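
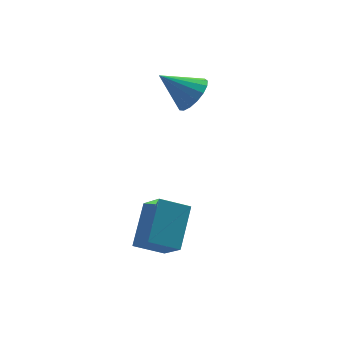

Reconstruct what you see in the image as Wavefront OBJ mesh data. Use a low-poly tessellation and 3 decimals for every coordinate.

v -1.992 -1.914 -2.839
v -1.9 -3.1 -1.667
v -0.884 -0.65 -1.648
v -0.792 -1.836 -0.476
v -0.848 -2.384 -3.404
v -0.756 -3.57 -2.232
v 0.26 -1.12 -2.213
v 0.352 -2.306 -1.041
v 2.768 2.2 1.695
v 3.47 2.532 2.223
v 1.592 2.92 2.805
v 3.393 2.862 1.927
v 3.172 3.04 1.578
v 2.859 3.026 1.256
v 2.525 2.822 1.034
v 2.246 2.476 0.963
v 2.087 2.067 1.061
v 2.084 1.688 1.303
v 2.238 1.426 1.635
v 2.513 1.342 1.981
v 2.846 1.454 2.262
v 3.162 1.737 2.412
v 3.387 2.126 2.398
f 2 4 1
f 5 2 1
f 1 4 3
f 3 5 1
f 2 8 4
f 6 2 5
f 6 8 2
f 4 8 3
f 7 5 3
f 3 8 7
f 7 6 5
f 8 6 7
f 10 9 12
f 10 12 11
f 12 9 13
f 12 13 11
f 13 9 14
f 13 14 11
f 14 9 15
f 14 15 11
f 15 9 16
f 15 16 11
f 16 9 17
f 16 17 11
f 17 9 18
f 17 18 11
f 18 9 19
f 18 19 11
f 19 9 20
f 19 20 11
f 20 9 21
f 20 21 11
f 21 9 22
f 21 22 11
f 22 9 23
f 22 23 11
f 23 9 10
f 23 10 11



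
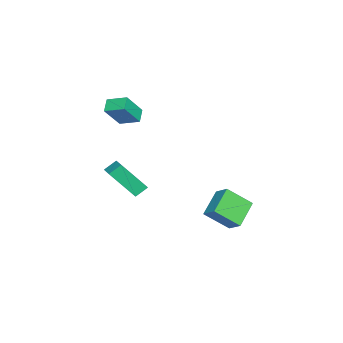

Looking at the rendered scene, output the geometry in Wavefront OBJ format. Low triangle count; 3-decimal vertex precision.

v -3.993 -3.584 1.255
v -3.036 -4.212 2.591
v -3.746 -2.435 1.617
v -2.788 -3.063 2.953
v -3.252 -3.577 0.727
v -2.294 -4.205 2.063
v -3.004 -2.428 1.089
v -2.047 -3.056 2.425
v -2.196 -4.235 -2.314
v -2.598 -3.646 -1.782
v -2.404 -2.848 -4.009
v -2.806 -2.259 -3.477
v -1.114 -3.741 -2.043
v -1.516 -3.152 -1.511
v -1.322 -2.354 -3.738
v -1.724 -1.765 -3.206
v 2.055 3.79 -2.052
v 2.392 2.528 -0.963
v 2.621 4.418 -1.499
v 2.959 3.156 -0.411
v 3.421 3.364 -2.969
v 3.759 2.102 -1.881
v 3.988 3.992 -2.417
v 4.325 2.73 -1.328
f 2 4 1
f 5 2 1
f 1 4 3
f 3 5 1
f 2 8 4
f 6 2 5
f 6 8 2
f 4 8 3
f 7 5 3
f 3 8 7
f 7 6 5
f 8 6 7
f 10 12 9
f 13 10 9
f 9 12 11
f 11 13 9
f 10 16 12
f 14 10 13
f 14 16 10
f 12 16 11
f 15 13 11
f 11 16 15
f 15 14 13
f 16 14 15
f 18 20 17
f 21 18 17
f 17 20 19
f 19 21 17
f 18 24 20
f 22 18 21
f 22 24 18
f 20 24 19
f 23 21 19
f 19 24 23
f 23 22 21
f 24 22 23



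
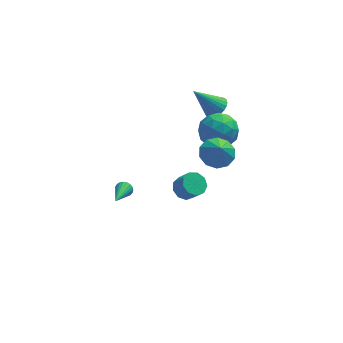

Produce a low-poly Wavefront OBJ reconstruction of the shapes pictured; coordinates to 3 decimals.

v 2.771 2.561 2.373
v 3.277 3.043 2.742
v 1.489 2.719 3.927
v 3.107 3.244 2.581
v 2.887 3.342 2.389
v 2.649 3.321 2.195
v 2.429 3.184 2.028
v 2.261 2.952 1.913
v 2.171 2.66 1.869
v 2.172 2.354 1.901
v 2.265 2.079 2.005
v 2.434 1.877 2.165
v 2.655 1.78 2.357
v 2.893 1.801 2.551
v 3.112 1.938 2.719
v 3.28 2.17 2.833
v 3.37 2.461 2.878
v 3.369 2.768 2.846
v 0.907 1.867 -4.36
v 1.621 1.896 -4.72
v 2.127 1.361 -3.76
v 1.413 1.333 -3.4
v 1.542 2.35 -4.426
v 2.047 1.816 -3.465
v 1.165 2.578 -4.1
v 1.671 2.044 -3.14
v 0.668 2.474 -3.897
v 1.174 1.939 -2.936
v 0.283 2.086 -3.91
v 0.789 1.551 -2.949
v 0.19 1.595 -4.134
v 0.696 1.061 -3.173
v 0.432 1.232 -4.464
v 0.938 0.697 -3.503
v 0.897 1.166 -4.745
v 1.403 0.631 -3.785
v 1.366 1.428 -4.846
v 1.872 0.894 -3.886
v 1.877 1.039 1.772
v 2.977 1.416 2.101
v 2.123 -0.596 2.819
v 3.223 -0.219 3.148
v 2.24 0.348 3.566
v 2.088 1.358 2.918
v 3.012 -0.538 2.002
v 2.86 0.472 1.354
v 3.679 0.441 2.243
v 3.202 0.989 3.21
v 1.898 -0.169 1.71
v 1.421 0.379 2.677
v 2.405 1.371 1.844
v 2.695 -0.551 3.076
v 2.117 -0.217 3.321
v 2.764 0.004 3.515
v 1.883 1.337 2.325
v 2.53 1.558 2.519
v 2.096 0.931 3.379
v 2.57 -0.738 2.401
v 3.217 -0.517 2.595
v 2.336 0.816 1.405
v 2.983 1.037 1.599
v 3.004 -0.111 1.541
v 3.465 1.019 2.122
v 3.609 0.059 2.737
v 3.485 -0.129 2.063
v 3.396 0.465 1.683
v 3.184 1.341 2.69
v 3.329 0.381 3.305
v 2.751 0.714 3.551
v 2.662 1.308 3.17
v 3.597 0.769 2.773
v 1.771 0.439 1.615
v 1.916 -0.521 2.23
v 2.438 -0.488 1.75
v 2.349 0.106 1.369
v 1.491 0.761 2.183
v 1.635 -0.199 2.798
v 1.704 0.355 3.237
v 1.615 0.949 2.857
v 1.503 0.051 2.147
v 2.022 -2.373 3.38
v 2.914 -2.738 3.113
v 2.098 -2.947 4.42
v 3.007 -2.201 3.404
v 2.724 -1.729 3.685
v 2.173 -1.503 3.85
v 1.564 -1.609 3.835
v 1.13 -2.007 3.647
v 1.037 -2.545 3.357
v 1.321 -3.017 3.076
v 1.872 -3.243 2.911
v 2.48 -3.137 2.925
v -2.724 0.365 -2.245
v -2.373 0.392 -1.862
v -3.376 -1.225 -1.535
v -2.54 0.499 -1.777
v -2.74 0.583 -1.773
v -2.936 0.629 -1.85
v -3.096 0.629 -1.996
v -3.191 0.584 -2.184
v -3.206 0.501 -2.384
v -3.137 0.395 -2.559
v -2.997 0.283 -2.68
v -2.809 0.186 -2.725
v -2.607 0.12 -2.688
v -2.425 0.096 -2.574
v -2.294 0.118 -2.403
v -2.238 0.184 -2.205
v -2.266 0.281 -2.014
f 2 1 4
f 2 4 3
f 4 1 5
f 4 5 3
f 5 1 6
f 5 6 3
f 6 1 7
f 6 7 3
f 7 1 8
f 7 8 3
f 8 1 9
f 8 9 3
f 9 1 10
f 9 10 3
f 10 1 11
f 10 11 3
f 11 1 12
f 11 12 3
f 12 1 13
f 12 13 3
f 13 1 14
f 13 14 3
f 14 1 15
f 14 15 3
f 15 1 16
f 15 16 3
f 16 1 17
f 16 17 3
f 17 1 18
f 17 18 3
f 18 1 2
f 18 2 3
f 20 19 23
f 20 23 21
f 21 23 24
f 21 24 22
f 23 19 25
f 23 25 24
f 24 25 26
f 24 26 22
f 25 19 27
f 25 27 26
f 26 27 28
f 26 28 22
f 27 19 29
f 27 29 28
f 28 29 30
f 28 30 22
f 29 19 31
f 29 31 30
f 30 31 32
f 30 32 22
f 31 19 33
f 31 33 32
f 32 33 34
f 32 34 22
f 33 19 35
f 33 35 34
f 34 35 36
f 34 36 22
f 35 19 37
f 35 37 36
f 36 37 38
f 36 38 22
f 37 19 20
f 37 20 38
f 38 20 21
f 38 21 22
f 39 76 55
f 76 50 79
f 55 79 44
f 76 79 55
f 39 55 51
f 55 44 56
f 51 56 40
f 55 56 51
f 39 51 60
f 51 40 61
f 60 61 46
f 51 61 60
f 39 60 72
f 60 46 75
f 72 75 49
f 60 75 72
f 39 72 76
f 72 49 80
f 76 80 50
f 72 80 76
f 40 56 67
f 56 44 70
f 67 70 48
f 56 70 67
f 44 79 57
f 79 50 78
f 57 78 43
f 79 78 57
f 50 80 77
f 80 49 73
f 77 73 41
f 80 73 77
f 49 75 74
f 75 46 62
f 74 62 45
f 75 62 74
f 46 61 66
f 61 40 63
f 66 63 47
f 61 63 66
f 42 68 54
f 68 48 69
f 54 69 43
f 68 69 54
f 42 54 52
f 54 43 53
f 52 53 41
f 54 53 52
f 42 52 59
f 52 41 58
f 59 58 45
f 52 58 59
f 42 59 64
f 59 45 65
f 64 65 47
f 59 65 64
f 42 64 68
f 64 47 71
f 68 71 48
f 64 71 68
f 43 69 57
f 69 48 70
f 57 70 44
f 69 70 57
f 41 53 77
f 53 43 78
f 77 78 50
f 53 78 77
f 45 58 74
f 58 41 73
f 74 73 49
f 58 73 74
f 47 65 66
f 65 45 62
f 66 62 46
f 65 62 66
f 48 71 67
f 71 47 63
f 67 63 40
f 71 63 67
f 82 81 84
f 82 84 83
f 84 81 85
f 84 85 83
f 85 81 86
f 85 86 83
f 86 81 87
f 86 87 83
f 87 81 88
f 87 88 83
f 88 81 89
f 88 89 83
f 89 81 90
f 89 90 83
f 90 81 91
f 90 91 83
f 91 81 92
f 91 92 83
f 92 81 82
f 92 82 83
f 94 93 96
f 94 96 95
f 96 93 97
f 96 97 95
f 97 93 98
f 97 98 95
f 98 93 99
f 98 99 95
f 99 93 100
f 99 100 95
f 100 93 101
f 100 101 95
f 101 93 102
f 101 102 95
f 102 93 103
f 102 103 95
f 103 93 104
f 103 104 95
f 104 93 105
f 104 105 95
f 105 93 106
f 105 106 95
f 106 93 107
f 106 107 95
f 107 93 108
f 107 108 95
f 108 93 109
f 108 109 95
f 109 93 94
f 109 94 95



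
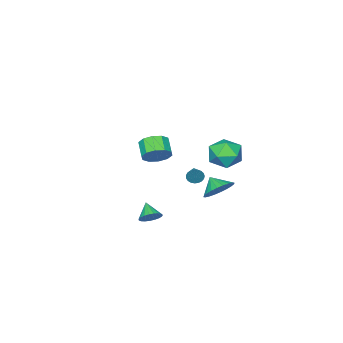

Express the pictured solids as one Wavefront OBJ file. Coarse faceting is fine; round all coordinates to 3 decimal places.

v 1.497 -1.486 -4.245
v 2.063 -1.428 -3.836
v 1.083 -2.294 -3.555
v 1.882 -1.233 -3.717
v 1.634 -1.083 -3.689
v 1.363 -1.002 -3.757
v 1.115 -1.004 -3.91
v 0.933 -1.091 -4.12
v 0.849 -1.245 -4.352
v 0.877 -1.441 -4.565
v 1.012 -1.645 -4.723
v 1.231 -1.822 -4.798
v 1.496 -1.94 -4.778
v 1.761 -1.98 -4.665
v 1.981 -1.934 -4.479
v 2.117 -1.811 -4.253
v 2.146 -1.632 -4.026
v -3.531 -2.91 -3.625
v -3.188 -2.623 -3.946
v -2.849 -2.37 -2.415
v -3.36 -2.475 -3.915
v -3.561 -2.403 -3.834
v -3.757 -2.418 -3.717
v -3.914 -2.518 -3.584
v -4.004 -2.686 -3.458
v -4.013 -2.893 -3.361
v -3.938 -3.103 -3.31
v -3.793 -3.279 -3.313
v -3.602 -3.392 -3.37
v -3.399 -3.421 -3.471
v -3.219 -3.362 -3.599
v -3.093 -3.225 -3.731
v -3.042 -3.034 -3.845
v -3.076 -2.821 -3.921
v -1.439 2.349 1.136
v -1.046 1.943 0.175
v -2.074 0.717 1.565
v -1.681 0.311 0.604
v -0.975 0.628 1.406
v -0.582 1.637 1.141
v -2.538 1.023 0.599
v -2.145 2.032 0.334
v -1.725 1.124 -0.157
v -0.759 0.879 0.342
v -2.361 1.781 1.398
v -1.395 1.536 1.897
v 4.18 1.794 3.24
v 4.864 1.708 3.719
v 4.365 0.96 4.299
v 3.68 1.046 3.82
v 4.564 2.074 3.933
v 4.065 1.326 4.512
v 4.117 2.333 3.882
v 3.617 1.585 4.461
v 3.694 2.386 3.586
v 3.194 1.638 4.165
v 3.456 2.213 3.158
v 2.957 1.465 3.737
v 3.495 1.88 2.761
v 2.996 1.132 3.341
v 3.795 1.514 2.548
v 3.296 0.766 3.127
v 4.243 1.255 2.599
v 3.743 0.507 3.178
v 4.666 1.202 2.895
v 4.166 0.454 3.474
v 4.903 1.375 3.323
v 4.404 0.627 3.902
v -2.595 -0.099 -3.16
v -1.584 -0.098 -3.025
v -2.685 -0.921 -2.48
v -1.701 0.152 -2.738
v -1.954 0.364 -2.516
v -2.305 0.505 -2.391
v -2.699 0.554 -2.384
v -3.078 0.504 -2.495
v -3.384 0.362 -2.707
v -3.569 0.15 -2.988
v -3.606 -0.1 -3.295
v -3.489 -0.35 -3.582
v -3.236 -0.562 -3.804
v -2.885 -0.704 -3.929
v -2.49 -0.753 -3.936
v -2.112 -0.703 -3.825
v -1.806 -0.561 -3.613
v -1.621 -0.349 -3.332
f 2 1 4
f 2 4 3
f 4 1 5
f 4 5 3
f 5 1 6
f 5 6 3
f 6 1 7
f 6 7 3
f 7 1 8
f 7 8 3
f 8 1 9
f 8 9 3
f 9 1 10
f 9 10 3
f 10 1 11
f 10 11 3
f 11 1 12
f 11 12 3
f 12 1 13
f 12 13 3
f 13 1 14
f 13 14 3
f 14 1 15
f 14 15 3
f 15 1 16
f 15 16 3
f 16 1 17
f 16 17 3
f 17 1 2
f 17 2 3
f 19 18 21
f 19 21 20
f 21 18 22
f 21 22 20
f 22 18 23
f 22 23 20
f 23 18 24
f 23 24 20
f 24 18 25
f 24 25 20
f 25 18 26
f 25 26 20
f 26 18 27
f 26 27 20
f 27 18 28
f 27 28 20
f 28 18 29
f 28 29 20
f 29 18 30
f 29 30 20
f 30 18 31
f 30 31 20
f 31 18 32
f 31 32 20
f 32 18 33
f 32 33 20
f 33 18 34
f 33 34 20
f 34 18 19
f 34 19 20
f 35 46 40
f 35 40 36
f 35 36 42
f 35 42 45
f 35 45 46
f 36 40 44
f 40 46 39
f 46 45 37
f 45 42 41
f 42 36 43
f 38 44 39
f 38 39 37
f 38 37 41
f 38 41 43
f 38 43 44
f 39 44 40
f 37 39 46
f 41 37 45
f 43 41 42
f 44 43 36
f 48 47 51
f 48 51 49
f 49 51 52
f 49 52 50
f 51 47 53
f 51 53 52
f 52 53 54
f 52 54 50
f 53 47 55
f 53 55 54
f 54 55 56
f 54 56 50
f 55 47 57
f 55 57 56
f 56 57 58
f 56 58 50
f 57 47 59
f 57 59 58
f 58 59 60
f 58 60 50
f 59 47 61
f 59 61 60
f 60 61 62
f 60 62 50
f 61 47 63
f 61 63 62
f 62 63 64
f 62 64 50
f 63 47 65
f 63 65 64
f 64 65 66
f 64 66 50
f 65 47 67
f 65 67 66
f 66 67 68
f 66 68 50
f 67 47 48
f 67 48 68
f 68 48 49
f 68 49 50
f 70 69 72
f 70 72 71
f 72 69 73
f 72 73 71
f 73 69 74
f 73 74 71
f 74 69 75
f 74 75 71
f 75 69 76
f 75 76 71
f 76 69 77
f 76 77 71
f 77 69 78
f 77 78 71
f 78 69 79
f 78 79 71
f 79 69 80
f 79 80 71
f 80 69 81
f 80 81 71
f 81 69 82
f 81 82 71
f 82 69 83
f 82 83 71
f 83 69 84
f 83 84 71
f 84 69 85
f 84 85 71
f 85 69 86
f 85 86 71
f 86 69 70
f 86 70 71



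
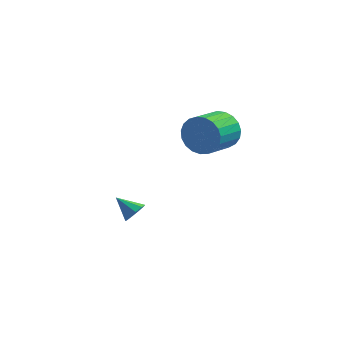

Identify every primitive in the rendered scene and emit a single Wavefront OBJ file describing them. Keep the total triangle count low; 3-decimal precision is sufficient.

v 3.635 -0.325 1.846
v 4.174 -0.259 2.78
v 3.624 -1.809 3.207
v 3.085 -1.875 2.274
v 3.774 -0.086 2.89
v 3.224 -1.637 3.318
v 3.351 0.045 2.82
v 2.8 -1.506 3.248
v 2.976 0.112 2.582
v 2.426 -1.439 3.009
v 2.715 0.104 2.216
v 2.165 -1.447 2.644
v 2.614 0.021 1.787
v 2.063 -1.529 2.214
v 2.689 -0.121 1.367
v 2.138 -1.671 1.795
v 2.928 -0.298 1.031
v 2.377 -1.849 1.458
v 3.289 -0.48 0.835
v 2.738 -2.031 1.263
v 3.709 -0.635 0.815
v 3.159 -2.186 1.242
v 4.118 -0.737 0.972
v 3.567 -2.287 1.4
v 4.442 -0.767 1.281
v 3.892 -2.318 1.709
v 4.627 -0.721 1.688
v 4.077 -2.271 2.115
v 4.641 -0.606 2.122
v 4.091 -2.156 2.549
v 4.481 -0.442 2.508
v 3.93 -1.993 2.935
v -0.187 -1.413 -3.909
v 0.195 -1.077 -3.489
v -1.213 -1.147 -3.191
v 0.04 -0.801 -3.812
v -0.221 -0.812 -4.18
v -0.466 -1.104 -4.422
v -0.581 -1.541 -4.424
v -0.512 -1.918 -4.185
v -0.291 -2.058 -3.817
v -0.021 -1.897 -3.493
v 0.17 -1.51 -3.363
f 2 1 5
f 2 5 3
f 3 5 6
f 3 6 4
f 5 1 7
f 5 7 6
f 6 7 8
f 6 8 4
f 7 1 9
f 7 9 8
f 8 9 10
f 8 10 4
f 9 1 11
f 9 11 10
f 10 11 12
f 10 12 4
f 11 1 13
f 11 13 12
f 12 13 14
f 12 14 4
f 13 1 15
f 13 15 14
f 14 15 16
f 14 16 4
f 15 1 17
f 15 17 16
f 16 17 18
f 16 18 4
f 17 1 19
f 17 19 18
f 18 19 20
f 18 20 4
f 19 1 21
f 19 21 20
f 20 21 22
f 20 22 4
f 21 1 23
f 21 23 22
f 22 23 24
f 22 24 4
f 23 1 25
f 23 25 24
f 24 25 26
f 24 26 4
f 25 1 27
f 25 27 26
f 26 27 28
f 26 28 4
f 27 1 29
f 27 29 28
f 28 29 30
f 28 30 4
f 29 1 31
f 29 31 30
f 30 31 32
f 30 32 4
f 31 1 2
f 31 2 32
f 32 2 3
f 32 3 4
f 34 33 36
f 34 36 35
f 36 33 37
f 36 37 35
f 37 33 38
f 37 38 35
f 38 33 39
f 38 39 35
f 39 33 40
f 39 40 35
f 40 33 41
f 40 41 35
f 41 33 42
f 41 42 35
f 42 33 43
f 42 43 35
f 43 33 34
f 43 34 35



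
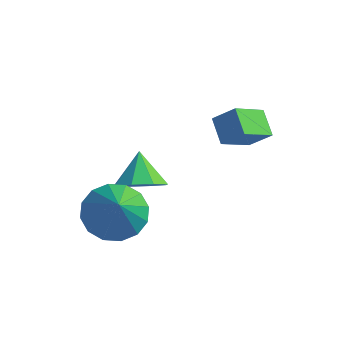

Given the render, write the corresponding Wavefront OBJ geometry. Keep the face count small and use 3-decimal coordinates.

v 0.842 1.519 -2.116
v 1.45 1.317 -1.605
v 0.338 2.161 -1.264
v 1.572 1.841 -1.927
v 1.267 2.177 -2.36
v 0.713 2.128 -2.65
v 0.234 1.722 -2.628
v 0.112 1.198 -2.306
v 0.418 0.862 -1.873
v 0.972 0.911 -1.582
v 0.948 0.138 -2.262
v 1.811 0.519 -2.528
v 1.692 -0.638 -0.958
v 1.61 0.859 -2.21
v 1.231 1.006 -1.906
v 0.777 0.921 -1.698
v 0.368 0.626 -1.64
v 0.115 0.2 -1.749
v 0.085 -0.242 -1.996
v 0.286 -0.583 -2.313
v 0.665 -0.73 -2.617
v 1.119 -0.645 -2.826
v 1.528 -0.35 -2.883
v 1.781 0.076 -2.774
v 3.314 1.894 0.683
v 2.704 2.355 1.176
v 3.585 2.911 0.066
v 2.976 3.373 0.56
v 3.944 2.087 1.28
v 3.335 2.549 1.774
v 4.216 3.105 0.664
v 3.606 3.566 1.157
f 2 1 4
f 2 4 3
f 4 1 5
f 4 5 3
f 5 1 6
f 5 6 3
f 6 1 7
f 6 7 3
f 7 1 8
f 7 8 3
f 8 1 9
f 8 9 3
f 9 1 10
f 9 10 3
f 10 1 2
f 10 2 3
f 12 11 14
f 12 14 13
f 14 11 15
f 14 15 13
f 15 11 16
f 15 16 13
f 16 11 17
f 16 17 13
f 17 11 18
f 17 18 13
f 18 11 19
f 18 19 13
f 19 11 20
f 19 20 13
f 20 11 21
f 20 21 13
f 21 11 22
f 21 22 13
f 22 11 23
f 22 23 13
f 23 11 24
f 23 24 13
f 24 11 12
f 24 12 13
f 26 28 25
f 29 26 25
f 25 28 27
f 27 29 25
f 26 32 28
f 30 26 29
f 30 32 26
f 28 32 27
f 31 29 27
f 27 32 31
f 31 30 29
f 32 30 31



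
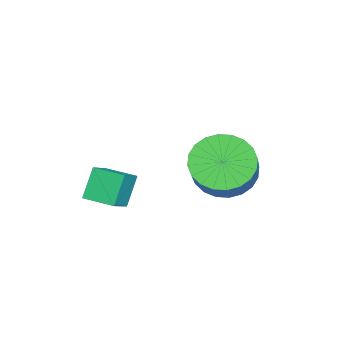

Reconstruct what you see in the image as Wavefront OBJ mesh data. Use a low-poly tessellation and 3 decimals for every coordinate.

v 0.358 0.515 -1.345
v 1.106 0.369 -0.83
v 0.556 1.423 -1.377
v 1.305 1.277 -0.862
v 0.915 0.363 -2.198
v 1.664 0.217 -1.683
v 1.114 1.271 -2.23
v 1.862 1.125 -1.715
v -0.496 3.582 -1.517
v 0.146 3.468 -2.166
v 1.298 3.625 -1.052
v 0.656 3.738 -0.403
v 0.103 3.825 -2.171
v 1.256 3.981 -1.058
v -0.031 4.144 -2.077
v 1.121 4.3 -0.964
v -0.236 4.378 -1.898
v 0.916 4.534 -0.784
v -0.481 4.49 -1.66
v 0.672 4.647 -0.547
v -0.728 4.465 -1.401
v 0.425 4.621 -0.288
v -0.939 4.305 -1.159
v 0.213 4.461 -0.046
v -1.084 4.035 -0.972
v 0.069 4.191 0.141
v -1.138 3.695 -0.868
v 0.014 3.852 0.246
v -1.096 3.339 -0.862
v 0.057 3.495 0.251
v -0.961 3.02 -0.956
v 0.191 3.176 0.157
v -0.756 2.786 -1.136
v 0.396 2.942 -0.022
v -0.512 2.673 -1.373
v 0.641 2.83 -0.26
v -0.265 2.699 -1.632
v 0.888 2.855 -0.519
v -0.053 2.859 -1.874
v 1.099 3.015 -0.761
v 0.091 3.129 -2.061
v 1.244 3.285 -0.948
f 2 4 1
f 5 2 1
f 1 4 3
f 3 5 1
f 2 8 4
f 6 2 5
f 6 8 2
f 4 8 3
f 7 5 3
f 3 8 7
f 7 6 5
f 8 6 7
f 10 9 13
f 10 13 11
f 11 13 14
f 11 14 12
f 13 9 15
f 13 15 14
f 14 15 16
f 14 16 12
f 15 9 17
f 15 17 16
f 16 17 18
f 16 18 12
f 17 9 19
f 17 19 18
f 18 19 20
f 18 20 12
f 19 9 21
f 19 21 20
f 20 21 22
f 20 22 12
f 21 9 23
f 21 23 22
f 22 23 24
f 22 24 12
f 23 9 25
f 23 25 24
f 24 25 26
f 24 26 12
f 25 9 27
f 25 27 26
f 26 27 28
f 26 28 12
f 27 9 29
f 27 29 28
f 28 29 30
f 28 30 12
f 29 9 31
f 29 31 30
f 30 31 32
f 30 32 12
f 31 9 33
f 31 33 32
f 32 33 34
f 32 34 12
f 33 9 35
f 33 35 34
f 34 35 36
f 34 36 12
f 35 9 37
f 35 37 36
f 36 37 38
f 36 38 12
f 37 9 39
f 37 39 38
f 38 39 40
f 38 40 12
f 39 9 41
f 39 41 40
f 40 41 42
f 40 42 12
f 41 9 10
f 41 10 42
f 42 10 11
f 42 11 12



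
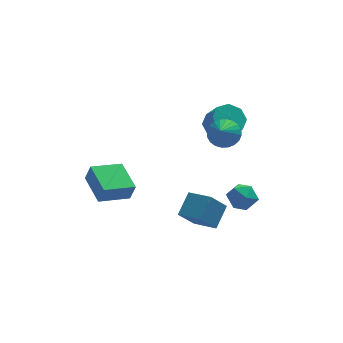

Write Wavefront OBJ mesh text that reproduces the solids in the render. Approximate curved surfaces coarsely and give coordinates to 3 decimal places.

v 2.154 -0.396 1.869
v 3.068 -0.555 2.154
v 1.726 -1.244 2.771
v 2.97 -0.266 2.378
v 2.747 0.002 2.525
v 2.435 0.21 2.572
v 2.079 0.326 2.512
v 1.735 0.332 2.354
v 1.455 0.227 2.122
v 1.282 0.027 1.852
v 1.241 -0.238 1.584
v 1.339 -0.526 1.36
v 1.561 -0.795 1.213
v 1.874 -1.003 1.166
v 2.229 -1.119 1.226
v 2.573 -1.125 1.384
v 2.853 -1.019 1.616
v 3.027 -0.819 1.886
v 2.414 -2.771 -0.632
v 3.203 -3.067 -1.107
v 1.677 -4.093 -1.033
v 2.466 -4.389 -1.508
v 2.475 -4.333 -0.542
v 2.931 -3.516 -0.294
v 1.949 -3.644 -1.846
v 2.405 -2.827 -1.598
v 2.916 -3.607 -1.857
v 3.241 -4.032 -1.051
v 1.639 -3.128 -1.089
v 1.964 -3.553 -0.283
v 2.743 3.241 -0.239
v 3.751 3.293 -0.53
v 4.144 2.392 0.668
v 3.137 2.339 0.959
v 3.547 3.881 -0.021
v 3.94 2.979 1.177
v 2.872 4.093 0.36
v 3.265 3.192 1.558
v 2.122 3.806 0.391
v 2.515 2.905 1.589
v 1.736 3.188 0.052
v 2.129 2.287 1.25
v 1.94 2.601 -0.457
v 2.333 1.699 0.741
v 2.615 2.388 -0.838
v 3.008 1.487 0.36
v 3.365 2.675 -0.869
v 3.758 1.774 0.329
v -4.715 0.87 -3.854
v -4.416 0.658 -2.743
v -5.112 2.913 -3.359
v -4.813 2.702 -2.247
v -2.827 1.338 -4.273
v -2.528 1.127 -3.161
v -3.224 3.382 -3.777
v -2.925 3.17 -2.666
v 1.091 -3.273 -3.769
v 0.1 -3.689 -2.478
v 0.107 -2.111 -4.15
v -0.885 -2.527 -2.859
v 1.905 -2.273 -2.821
v 0.913 -2.689 -1.53
v 0.92 -1.111 -3.202
v -0.071 -1.527 -1.911
f 2 1 4
f 2 4 3
f 4 1 5
f 4 5 3
f 5 1 6
f 5 6 3
f 6 1 7
f 6 7 3
f 7 1 8
f 7 8 3
f 8 1 9
f 8 9 3
f 9 1 10
f 9 10 3
f 10 1 11
f 10 11 3
f 11 1 12
f 11 12 3
f 12 1 13
f 12 13 3
f 13 1 14
f 13 14 3
f 14 1 15
f 14 15 3
f 15 1 16
f 15 16 3
f 16 1 17
f 16 17 3
f 17 1 18
f 17 18 3
f 18 1 2
f 18 2 3
f 19 30 24
f 19 24 20
f 19 20 26
f 19 26 29
f 19 29 30
f 20 24 28
f 24 30 23
f 30 29 21
f 29 26 25
f 26 20 27
f 22 28 23
f 22 23 21
f 22 21 25
f 22 25 27
f 22 27 28
f 23 28 24
f 21 23 30
f 25 21 29
f 27 25 26
f 28 27 20
f 32 31 35
f 32 35 33
f 33 35 36
f 33 36 34
f 35 31 37
f 35 37 36
f 36 37 38
f 36 38 34
f 37 31 39
f 37 39 38
f 38 39 40
f 38 40 34
f 39 31 41
f 39 41 40
f 40 41 42
f 40 42 34
f 41 31 43
f 41 43 42
f 42 43 44
f 42 44 34
f 43 31 45
f 43 45 44
f 44 45 46
f 44 46 34
f 45 31 47
f 45 47 46
f 46 47 48
f 46 48 34
f 47 31 32
f 47 32 48
f 48 32 33
f 48 33 34
f 50 52 49
f 53 50 49
f 49 52 51
f 51 53 49
f 50 56 52
f 54 50 53
f 54 56 50
f 52 56 51
f 55 53 51
f 51 56 55
f 55 54 53
f 56 54 55
f 58 60 57
f 61 58 57
f 57 60 59
f 59 61 57
f 58 64 60
f 62 58 61
f 62 64 58
f 60 64 59
f 63 61 59
f 59 64 63
f 63 62 61
f 64 62 63



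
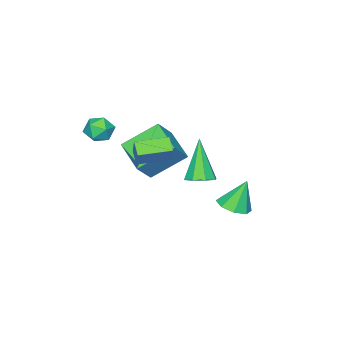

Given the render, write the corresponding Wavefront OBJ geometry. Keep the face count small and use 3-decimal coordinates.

v 0.948 -1.526 2.206
v 0.547 -2.064 2.659
v -0.252 -0.549 2.304
v -0.653 -1.088 2.757
v 1.433 -1.032 3.223
v 1.032 -1.571 3.676
v 0.233 -0.056 3.321
v -0.168 -0.594 3.774
v 1.262 -2.966 3.999
v 1.701 -3.353 3.502
v 0.359 -3.807 3.858
v 0.798 -4.194 3.361
v 0.988 -4.173 4.104
v 1.546 -3.653 4.192
v 0.514 -3.507 3.168
v 1.072 -2.987 3.256
v 1.239 -3.688 2.989
v 1.531 -4.099 3.567
v 0.529 -3.061 3.793
v 0.821 -3.472 4.371
v -2.967 -4.951 -0.402
v -4.295 -3.831 0.795
v -2.244 -3.391 -1.059
v -3.572 -2.271 0.139
v -1.988 -4.949 0.681
v -3.316 -3.829 1.879
v -1.265 -3.389 0.025
v -2.593 -2.269 1.222
v -3.706 0.291 -2.173
v -3.241 -0.376 -1.864
v -4.234 0.629 -0.647
v -2.896 0.193 -1.871
v -3.025 0.82 -2.055
v -3.554 1.137 -2.308
v -4.171 0.958 -2.482
v -4.516 0.389 -2.475
v -4.386 -0.238 -2.291
v -3.858 -0.555 -2.038
v 0.734 1.833 2.527
v 1.318 1.422 2.619
v -0.034 1.167 4.433
v 1.383 1.93 2.822
v 1.068 2.381 2.853
v 0.557 2.511 2.692
v 0.15 2.243 2.435
v 0.085 1.736 2.231
v 0.4 1.285 2.201
v 0.911 1.155 2.361
f 2 4 1
f 5 2 1
f 1 4 3
f 3 5 1
f 2 8 4
f 6 2 5
f 6 8 2
f 4 8 3
f 7 5 3
f 3 8 7
f 7 6 5
f 8 6 7
f 9 20 14
f 9 14 10
f 9 10 16
f 9 16 19
f 9 19 20
f 10 14 18
f 14 20 13
f 20 19 11
f 19 16 15
f 16 10 17
f 12 18 13
f 12 13 11
f 12 11 15
f 12 15 17
f 12 17 18
f 13 18 14
f 11 13 20
f 15 11 19
f 17 15 16
f 18 17 10
f 22 24 21
f 25 22 21
f 21 24 23
f 23 25 21
f 22 28 24
f 26 22 25
f 26 28 22
f 24 28 23
f 27 25 23
f 23 28 27
f 27 26 25
f 28 26 27
f 30 29 32
f 30 32 31
f 32 29 33
f 32 33 31
f 33 29 34
f 33 34 31
f 34 29 35
f 34 35 31
f 35 29 36
f 35 36 31
f 36 29 37
f 36 37 31
f 37 29 38
f 37 38 31
f 38 29 30
f 38 30 31
f 40 39 42
f 40 42 41
f 42 39 43
f 42 43 41
f 43 39 44
f 43 44 41
f 44 39 45
f 44 45 41
f 45 39 46
f 45 46 41
f 46 39 47
f 46 47 41
f 47 39 48
f 47 48 41
f 48 39 40
f 48 40 41



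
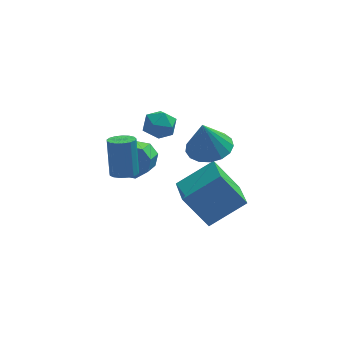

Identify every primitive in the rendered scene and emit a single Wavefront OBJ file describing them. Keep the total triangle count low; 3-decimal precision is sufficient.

v 1.187 4.549 0.55
v 1.802 4.702 1.135
v 1.598 3.218 0.465
v 2.213 3.371 1.05
v 1.384 3.379 1.285
v 1.129 4.201 1.337
v 2.271 3.719 0.263
v 2.016 4.541 0.315
v 2.472 4.189 0.957
v 1.924 3.979 1.589
v 1.476 3.941 0.011
v 0.928 3.731 0.643
v 2.438 0.924 -1.883
v 4.165 1.343 -0.764
v 2.326 2.788 -2.409
v 4.054 3.207 -1.29
v 3.586 0.533 -3.51
v 5.314 0.952 -2.391
v 3.475 2.397 -4.036
v 5.202 2.816 -2.917
v -0.151 -0.519 1.377
v 0.404 -0.236 1.286
v 0.347 0.422 2.993
v -0.209 0.139 3.083
v 0.203 -0.029 1.2
v 0.146 0.629 2.906
v -0.08 0.066 1.154
v -0.137 0.724 2.86
v -0.379 0.027 1.159
v -0.436 0.685 2.866
v -0.626 -0.137 1.214
v -0.683 0.52 2.92
v -0.764 -0.389 1.306
v -0.821 0.269 3.013
v -0.762 -0.67 1.414
v -0.819 -0.013 3.121
v -0.62 -0.917 1.514
v -0.677 -0.259 3.221
v -0.371 -1.072 1.583
v -0.428 -0.415 3.289
v -0.071 -1.101 1.604
v -0.128 -0.443 3.31
v 0.21 -0.996 1.573
v 0.153 -0.339 3.279
v 0.408 -0.782 1.497
v 0.351 -0.125 3.204
v 0.478 -0.508 1.393
v 0.421 0.15 3.1
v 0.696 2.462 -0.098
v 1.184 2.737 0.528
v 0.733 0.992 1.644
v 0.244 0.718 1.018
v 0.574 2.932 0.587
v 0.123 1.188 1.704
v 0.036 2.853 0.245
v -0.415 1.108 1.362
v -0.116 2.544 -0.298
v -0.567 0.8 0.818
v 0.207 2.188 -0.724
v -0.244 0.443 0.392
v 0.817 1.992 -0.784
v 0.366 0.248 0.333
v 1.355 2.072 -0.442
v 0.904 0.327 0.675
v 1.507 2.38 0.102
v 1.056 0.636 1.218
v 3.822 2.87 0.009
v 4.667 2.186 0.091
v 3.478 2.65 1.731
v 4.875 2.653 0.192
v 4.842 3.171 0.251
v 4.575 3.619 0.255
v 4.136 3.896 0.203
v 3.625 3.938 0.106
v 3.159 3.735 -0.013
v 2.846 3.334 -0.127
v 2.756 2.827 -0.21
v 2.91 2.33 -0.243
v 3.273 1.956 -0.218
v 3.763 1.792 -0.141
v 4.265 1.875 -0.029
f 1 12 6
f 1 6 2
f 1 2 8
f 1 8 11
f 1 11 12
f 2 6 10
f 6 12 5
f 12 11 3
f 11 8 7
f 8 2 9
f 4 10 5
f 4 5 3
f 4 3 7
f 4 7 9
f 4 9 10
f 5 10 6
f 3 5 12
f 7 3 11
f 9 7 8
f 10 9 2
f 14 16 13
f 17 14 13
f 13 16 15
f 15 17 13
f 14 20 16
f 18 14 17
f 18 20 14
f 16 20 15
f 19 17 15
f 15 20 19
f 19 18 17
f 20 18 19
f 22 21 25
f 22 25 23
f 23 25 26
f 23 26 24
f 25 21 27
f 25 27 26
f 26 27 28
f 26 28 24
f 27 21 29
f 27 29 28
f 28 29 30
f 28 30 24
f 29 21 31
f 29 31 30
f 30 31 32
f 30 32 24
f 31 21 33
f 31 33 32
f 32 33 34
f 32 34 24
f 33 21 35
f 33 35 34
f 34 35 36
f 34 36 24
f 35 21 37
f 35 37 36
f 36 37 38
f 36 38 24
f 37 21 39
f 37 39 38
f 38 39 40
f 38 40 24
f 39 21 41
f 39 41 40
f 40 41 42
f 40 42 24
f 41 21 43
f 41 43 42
f 42 43 44
f 42 44 24
f 43 21 45
f 43 45 44
f 44 45 46
f 44 46 24
f 45 21 47
f 45 47 46
f 46 47 48
f 46 48 24
f 47 21 22
f 47 22 48
f 48 22 23
f 48 23 24
f 50 49 53
f 50 53 51
f 51 53 54
f 51 54 52
f 53 49 55
f 53 55 54
f 54 55 56
f 54 56 52
f 55 49 57
f 55 57 56
f 56 57 58
f 56 58 52
f 57 49 59
f 57 59 58
f 58 59 60
f 58 60 52
f 59 49 61
f 59 61 60
f 60 61 62
f 60 62 52
f 61 49 63
f 61 63 62
f 62 63 64
f 62 64 52
f 63 49 65
f 63 65 64
f 64 65 66
f 64 66 52
f 65 49 50
f 65 50 66
f 66 50 51
f 66 51 52
f 68 67 70
f 68 70 69
f 70 67 71
f 70 71 69
f 71 67 72
f 71 72 69
f 72 67 73
f 72 73 69
f 73 67 74
f 73 74 69
f 74 67 75
f 74 75 69
f 75 67 76
f 75 76 69
f 76 67 77
f 76 77 69
f 77 67 78
f 77 78 69
f 78 67 79
f 78 79 69
f 79 67 80
f 79 80 69
f 80 67 81
f 80 81 69
f 81 67 68
f 81 68 69



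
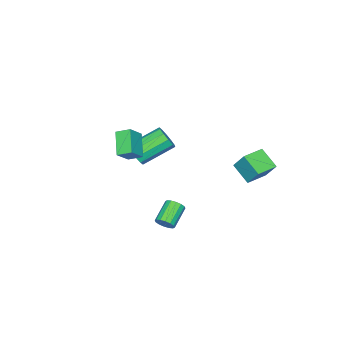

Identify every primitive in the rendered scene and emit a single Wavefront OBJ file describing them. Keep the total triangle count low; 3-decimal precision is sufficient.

v -2.965 4.068 -1.369
v -3.238 2.943 -0.582
v -2.829 4.828 -0.237
v -3.103 3.703 0.55
v -1.657 3.777 -1.33
v -1.931 2.652 -0.543
v -1.522 4.537 -0.198
v -1.795 3.412 0.589
v 0.265 -2.867 0.758
v -0.027 -2.088 1.127
v 1.242 -2.044 -0.206
v 0.95 -1.265 0.163
v 1.17 -2.935 1.617
v 0.878 -2.156 1.986
v 2.147 -2.112 0.653
v 1.855 -1.333 1.022
v -1.268 -3.504 -1.928
v -1.013 -3.823 -1.24
v -2.536 -2.714 -0.163
v -2.792 -2.396 -0.852
v -0.763 -3.403 -1.317
v -2.286 -2.295 -0.24
v -0.705 -3.023 -1.627
v -2.228 -1.914 -0.55
v -0.863 -2.826 -2.053
v -2.386 -1.717 -0.976
v -1.175 -2.889 -2.431
v -2.698 -1.78 -1.354
v -1.524 -3.186 -2.617
v -3.047 -2.077 -1.54
v -1.774 -3.605 -2.54
v -3.297 -2.497 -1.463
v -1.832 -3.986 -2.23
v -3.355 -2.877 -1.153
v -1.674 -4.183 -1.804
v -3.197 -3.074 -0.727
v -1.362 -4.12 -1.426
v -2.885 -3.011 -0.349
v 3.286 1.896 -2.448
v 3.581 1.829 -1.965
v 2.37 1.637 -1.25
v 2.074 1.704 -1.732
v 3.526 2.118 -1.981
v 2.315 1.927 -1.266
v 3.406 2.348 -2.122
v 2.195 2.156 -1.407
v 3.254 2.457 -2.351
v 2.043 2.265 -1.635
v 3.111 2.415 -2.605
v 1.899 2.223 -1.89
v 3.014 2.234 -2.817
v 1.803 2.043 -2.102
v 2.99 1.963 -2.93
v 1.779 1.771 -2.215
v 3.045 1.673 -2.914
v 1.834 1.482 -2.199
v 3.165 1.444 -2.773
v 1.954 1.252 -2.058
v 3.317 1.335 -2.545
v 2.106 1.143 -1.829
v 3.461 1.377 -2.29
v 2.249 1.185 -1.575
v 3.557 1.557 -2.078
v 2.346 1.366 -1.363
f 2 4 1
f 5 2 1
f 1 4 3
f 3 5 1
f 2 8 4
f 6 2 5
f 6 8 2
f 4 8 3
f 7 5 3
f 3 8 7
f 7 6 5
f 8 6 7
f 10 12 9
f 13 10 9
f 9 12 11
f 11 13 9
f 10 16 12
f 14 10 13
f 14 16 10
f 12 16 11
f 15 13 11
f 11 16 15
f 15 14 13
f 16 14 15
f 18 17 21
f 18 21 19
f 19 21 22
f 19 22 20
f 21 17 23
f 21 23 22
f 22 23 24
f 22 24 20
f 23 17 25
f 23 25 24
f 24 25 26
f 24 26 20
f 25 17 27
f 25 27 26
f 26 27 28
f 26 28 20
f 27 17 29
f 27 29 28
f 28 29 30
f 28 30 20
f 29 17 31
f 29 31 30
f 30 31 32
f 30 32 20
f 31 17 33
f 31 33 32
f 32 33 34
f 32 34 20
f 33 17 35
f 33 35 34
f 34 35 36
f 34 36 20
f 35 17 37
f 35 37 36
f 36 37 38
f 36 38 20
f 37 17 18
f 37 18 38
f 38 18 19
f 38 19 20
f 40 39 43
f 40 43 41
f 41 43 44
f 41 44 42
f 43 39 45
f 43 45 44
f 44 45 46
f 44 46 42
f 45 39 47
f 45 47 46
f 46 47 48
f 46 48 42
f 47 39 49
f 47 49 48
f 48 49 50
f 48 50 42
f 49 39 51
f 49 51 50
f 50 51 52
f 50 52 42
f 51 39 53
f 51 53 52
f 52 53 54
f 52 54 42
f 53 39 55
f 53 55 54
f 54 55 56
f 54 56 42
f 55 39 57
f 55 57 56
f 56 57 58
f 56 58 42
f 57 39 59
f 57 59 58
f 58 59 60
f 58 60 42
f 59 39 61
f 59 61 60
f 60 61 62
f 60 62 42
f 61 39 63
f 61 63 62
f 62 63 64
f 62 64 42
f 63 39 40
f 63 40 64
f 64 40 41
f 64 41 42



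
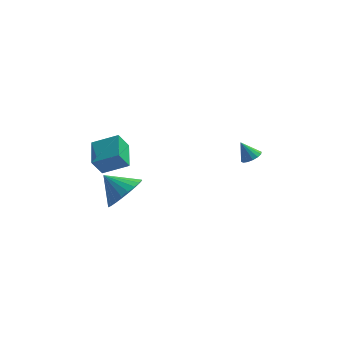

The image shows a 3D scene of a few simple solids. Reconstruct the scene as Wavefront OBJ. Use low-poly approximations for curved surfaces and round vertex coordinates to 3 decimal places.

v 3.82 3.328 0.257
v 4.27 3.225 0.556
v 3.3 3.512 1.103
v 4.28 3.504 0.502
v 4.167 3.736 0.381
v 3.961 3.859 0.228
v 3.717 3.839 0.082
v 3.501 3.682 -0.017
v 3.37 3.431 -0.042
v 3.36 3.152 0.013
v 3.473 2.92 0.133
v 3.679 2.797 0.286
v 3.923 2.817 0.432
v 4.139 2.973 0.531
v -1.831 1.161 -1.05
v -1.141 1.105 -0.209
v -2.869 1.599 -0.17
v -1.081 1.506 -0.338
v -1.136 1.854 -0.576
v -1.297 2.097 -0.886
v -1.539 2.197 -1.221
v -1.825 2.14 -1.53
v -2.113 1.933 -1.766
v -2.357 1.609 -1.893
v -2.522 1.217 -1.892
v -2.581 0.816 -1.763
v -2.526 0.468 -1.525
v -2.365 0.225 -1.215
v -2.123 0.125 -0.88
v -1.837 0.182 -0.571
v -1.549 0.389 -0.335
v -1.305 0.713 -0.208
v -2.797 0.667 0.699
v -3.236 0.379 1.608
v -2.966 2.042 1.052
v -3.406 1.754 1.961
v -1.554 0.666 1.299
v -1.994 0.378 2.208
v -1.724 2.041 1.652
v -2.163 1.753 2.561
f 2 1 4
f 2 4 3
f 4 1 5
f 4 5 3
f 5 1 6
f 5 6 3
f 6 1 7
f 6 7 3
f 7 1 8
f 7 8 3
f 8 1 9
f 8 9 3
f 9 1 10
f 9 10 3
f 10 1 11
f 10 11 3
f 11 1 12
f 11 12 3
f 12 1 13
f 12 13 3
f 13 1 14
f 13 14 3
f 14 1 2
f 14 2 3
f 16 15 18
f 16 18 17
f 18 15 19
f 18 19 17
f 19 15 20
f 19 20 17
f 20 15 21
f 20 21 17
f 21 15 22
f 21 22 17
f 22 15 23
f 22 23 17
f 23 15 24
f 23 24 17
f 24 15 25
f 24 25 17
f 25 15 26
f 25 26 17
f 26 15 27
f 26 27 17
f 27 15 28
f 27 28 17
f 28 15 29
f 28 29 17
f 29 15 30
f 29 30 17
f 30 15 31
f 30 31 17
f 31 15 32
f 31 32 17
f 32 15 16
f 32 16 17
f 34 36 33
f 37 34 33
f 33 36 35
f 35 37 33
f 34 40 36
f 38 34 37
f 38 40 34
f 36 40 35
f 39 37 35
f 35 40 39
f 39 38 37
f 40 38 39



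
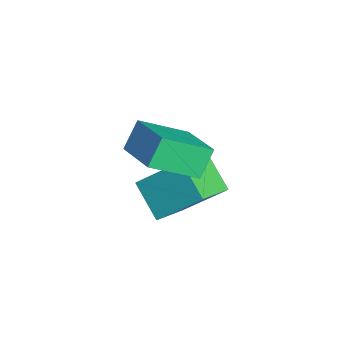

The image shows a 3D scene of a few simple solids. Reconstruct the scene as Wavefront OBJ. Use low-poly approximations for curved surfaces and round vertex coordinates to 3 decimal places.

v -0.898 -3.619 -2.315
v 0.075 -4.761 -1.474
v -0.396 -2.175 -0.933
v 0.577 -3.318 -0.093
v 0.363 -3.202 -3.207
v 1.336 -4.345 -2.367
v 0.865 -1.759 -1.826
v 1.838 -2.901 -0.985
v 0.297 -5.182 0.823
v -0.2 -4.586 1.739
v 0.25 -3.451 -0.329
v -0.248 -2.855 0.587
v 1.908 -4.745 1.413
v 1.41 -4.149 2.329
v 1.86 -3.014 0.261
v 1.363 -2.418 1.177
f 2 4 1
f 5 2 1
f 1 4 3
f 3 5 1
f 2 8 4
f 6 2 5
f 6 8 2
f 4 8 3
f 7 5 3
f 3 8 7
f 7 6 5
f 8 6 7
f 10 12 9
f 13 10 9
f 9 12 11
f 11 13 9
f 10 16 12
f 14 10 13
f 14 16 10
f 12 16 11
f 15 13 11
f 11 16 15
f 15 14 13
f 16 14 15



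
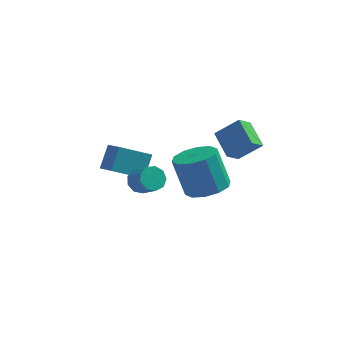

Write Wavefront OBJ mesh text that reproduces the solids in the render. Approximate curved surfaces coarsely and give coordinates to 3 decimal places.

v -0.801 0.309 0.074
v -0.311 0.276 -0.438
v 0.412 -0.343 0.294
v -0.079 -0.309 0.806
v -0.243 0.674 -0.169
v 0.48 0.056 0.563
v -0.436 0.902 0.214
v 0.286 0.283 0.946
v -0.8 0.852 0.532
v -0.078 0.234 1.264
v -1.165 0.548 0.635
v -0.442 -0.07 1.367
v -1.359 0.133 0.476
v -0.637 -0.486 1.208
v -1.293 -0.2 0.129
v -0.57 -0.819 0.861
v -0.996 -0.295 -0.244
v -0.274 -0.913 0.488
v -0.608 -0.107 -0.468
v 0.114 -0.725 0.264
v -2.391 1.436 -0.201
v -2.153 2.32 0.884
v -3.089 2.174 -0.649
v -2.851 3.058 0.437
v -0.949 2.222 -1.157
v -0.711 3.106 -0.071
v -1.647 2.96 -1.604
v -1.409 3.844 -0.519
v 2.584 -1.176 1.086
v 3.208 -1.992 1.452
v 2.539 -1.64 3.379
v 1.916 -0.824 3.014
v 3.572 -1.425 1.475
v 2.903 -1.073 3.402
v 3.559 -0.764 1.349
v 2.89 -0.411 3.276
v 3.173 -0.259 1.123
v 2.504 0.093 3.05
v 2.563 -0.105 0.883
v 1.894 0.247 2.81
v 1.961 -0.36 0.721
v 1.292 -0.008 2.648
v 1.597 -0.927 0.698
v 0.928 -0.575 2.625
v 1.61 -1.589 0.824
v 0.941 -1.236 2.751
v 1.996 -2.093 1.05
v 1.327 -1.741 2.977
v 2.606 -2.247 1.29
v 1.937 -1.895 3.217
v 2.364 2.488 2.242
v 3.497 2.61 3.233
v 2.829 3.171 1.626
v 3.962 3.293 2.617
v 3.118 1.327 1.523
v 4.251 1.449 2.514
v 3.583 2.01 0.907
v 4.716 2.132 1.898
f 2 1 5
f 2 5 3
f 3 5 6
f 3 6 4
f 5 1 7
f 5 7 6
f 6 7 8
f 6 8 4
f 7 1 9
f 7 9 8
f 8 9 10
f 8 10 4
f 9 1 11
f 9 11 10
f 10 11 12
f 10 12 4
f 11 1 13
f 11 13 12
f 12 13 14
f 12 14 4
f 13 1 15
f 13 15 14
f 14 15 16
f 14 16 4
f 15 1 17
f 15 17 16
f 16 17 18
f 16 18 4
f 17 1 19
f 17 19 18
f 18 19 20
f 18 20 4
f 19 1 2
f 19 2 20
f 20 2 3
f 20 3 4
f 22 24 21
f 25 22 21
f 21 24 23
f 23 25 21
f 22 28 24
f 26 22 25
f 26 28 22
f 24 28 23
f 27 25 23
f 23 28 27
f 27 26 25
f 28 26 27
f 30 29 33
f 30 33 31
f 31 33 34
f 31 34 32
f 33 29 35
f 33 35 34
f 34 35 36
f 34 36 32
f 35 29 37
f 35 37 36
f 36 37 38
f 36 38 32
f 37 29 39
f 37 39 38
f 38 39 40
f 38 40 32
f 39 29 41
f 39 41 40
f 40 41 42
f 40 42 32
f 41 29 43
f 41 43 42
f 42 43 44
f 42 44 32
f 43 29 45
f 43 45 44
f 44 45 46
f 44 46 32
f 45 29 47
f 45 47 46
f 46 47 48
f 46 48 32
f 47 29 49
f 47 49 48
f 48 49 50
f 48 50 32
f 49 29 30
f 49 30 50
f 50 30 31
f 50 31 32
f 52 54 51
f 55 52 51
f 51 54 53
f 53 55 51
f 52 58 54
f 56 52 55
f 56 58 52
f 54 58 53
f 57 55 53
f 53 58 57
f 57 56 55
f 58 56 57



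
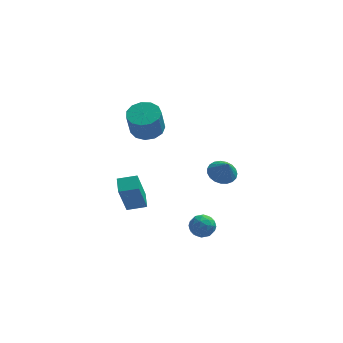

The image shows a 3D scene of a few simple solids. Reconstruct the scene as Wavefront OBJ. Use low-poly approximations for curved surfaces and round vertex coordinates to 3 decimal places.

v 0.559 -3.582 -2.521
v 0.896 -3.894 -3.012
v -0.356 -3.646 -3.108
v -0.019 -3.958 -3.599
v -0.125 -4.271 -3.013
v 0.44 -4.231 -2.65
v 0.1 -3.309 -3.47
v 0.665 -3.269 -3.107
v 0.612 -3.725 -3.599
v 0.473 -4.32 -3.316
v 0.067 -3.22 -2.804
v -0.072 -3.815 -2.521
v 0.808 -3.732 -2.715
v -0.268 -3.808 -3.405
v -0.33 -3.992 -3.06
v -0.132 -4.175 -3.349
v 0.54 -3.93 -2.502
v 0.738 -4.114 -2.791
v 0.138 -4.336 -2.791
v -0.198 -3.426 -3.329
v 0 -3.61 -3.618
v 0.672 -3.365 -2.771
v 0.87 -3.548 -3.06
v 0.402 -3.204 -3.329
v 0.839 -3.816 -3.349
v 0.301 -3.854 -3.694
v 0.371 -3.473 -3.618
v 0.704 -3.449 -3.405
v 0.758 -4.166 -3.183
v 0.22 -4.204 -3.528
v 0.157 -4.388 -3.183
v 0.49 -4.364 -2.97
v 0.591 -4.067 -3.527
v 0.32 -3.336 -2.592
v -0.218 -3.374 -2.937
v 0.05 -3.176 -3.15
v 0.383 -3.152 -2.937
v 0.239 -3.686 -2.426
v -0.299 -3.724 -2.771
v -0.164 -4.091 -2.715
v 0.169 -4.067 -2.502
v -0.051 -3.473 -2.593
v -3.247 -1.297 -3.8
v -3.604 -1.912 -2.049
v -3.334 -0.437 -3.516
v -3.691 -1.052 -1.765
v -2.289 -1.268 -3.595
v -2.646 -1.883 -1.844
v -2.376 -0.408 -3.311
v -2.733 -1.023 -1.56
v -2.229 -1.802 2.262
v -1.425 -1.824 2.354
v -1.586 -2.299 3.65
v -2.391 -2.278 3.558
v -1.559 -1.409 2.489
v -1.72 -1.884 3.786
v -1.905 -1.119 2.553
v -2.067 -1.594 3.849
v -2.355 -1.046 2.523
v -2.516 -1.521 3.82
v -2.765 -1.213 2.411
v -2.926 -1.688 3.707
v -3.004 -1.567 2.252
v -3.166 -2.042 3.548
v -2.998 -1.996 2.095
v -3.159 -2.471 3.392
v -2.748 -2.363 1.992
v -2.909 -2.838 3.288
v -2.333 -2.553 1.974
v -2.494 -3.028 3.27
v -1.885 -2.504 2.048
v -2.046 -2.979 3.344
v -1.547 -2.232 2.189
v -1.708 -2.707 3.486
v 1.145 -3.43 0.389
v 1.772 -3.614 0.113
v 1.395 -3.87 1.251
v 1.832 -3.349 0.23
v 1.773 -3.099 0.375
v 1.605 -2.906 0.523
v 1.358 -2.804 0.647
v 1.074 -2.809 0.727
v 0.802 -2.922 0.748
v 0.589 -3.123 0.707
v 0.473 -3.377 0.612
v 0.472 -3.64 0.477
v 0.588 -3.866 0.328
v 0.8 -4.017 0.189
v 1.072 -4.067 0.084
v 1.356 -4.006 0.033
v 1.604 -3.846 0.043
f 1 38 17
f 38 12 41
f 17 41 6
f 38 41 17
f 1 17 13
f 17 6 18
f 13 18 2
f 17 18 13
f 1 13 22
f 13 2 23
f 22 23 8
f 13 23 22
f 1 22 34
f 22 8 37
f 34 37 11
f 22 37 34
f 1 34 38
f 34 11 42
f 38 42 12
f 34 42 38
f 2 18 29
f 18 6 32
f 29 32 10
f 18 32 29
f 6 41 19
f 41 12 40
f 19 40 5
f 41 40 19
f 12 42 39
f 42 11 35
f 39 35 3
f 42 35 39
f 11 37 36
f 37 8 24
f 36 24 7
f 37 24 36
f 8 23 28
f 23 2 25
f 28 25 9
f 23 25 28
f 4 30 16
f 30 10 31
f 16 31 5
f 30 31 16
f 4 16 14
f 16 5 15
f 14 15 3
f 16 15 14
f 4 14 21
f 14 3 20
f 21 20 7
f 14 20 21
f 4 21 26
f 21 7 27
f 26 27 9
f 21 27 26
f 4 26 30
f 26 9 33
f 30 33 10
f 26 33 30
f 5 31 19
f 31 10 32
f 19 32 6
f 31 32 19
f 3 15 39
f 15 5 40
f 39 40 12
f 15 40 39
f 7 20 36
f 20 3 35
f 36 35 11
f 20 35 36
f 9 27 28
f 27 7 24
f 28 24 8
f 27 24 28
f 10 33 29
f 33 9 25
f 29 25 2
f 33 25 29
f 44 46 43
f 47 44 43
f 43 46 45
f 45 47 43
f 44 50 46
f 48 44 47
f 48 50 44
f 46 50 45
f 49 47 45
f 45 50 49
f 49 48 47
f 50 48 49
f 52 51 55
f 52 55 53
f 53 55 56
f 53 56 54
f 55 51 57
f 55 57 56
f 56 57 58
f 56 58 54
f 57 51 59
f 57 59 58
f 58 59 60
f 58 60 54
f 59 51 61
f 59 61 60
f 60 61 62
f 60 62 54
f 61 51 63
f 61 63 62
f 62 63 64
f 62 64 54
f 63 51 65
f 63 65 64
f 64 65 66
f 64 66 54
f 65 51 67
f 65 67 66
f 66 67 68
f 66 68 54
f 67 51 69
f 67 69 68
f 68 69 70
f 68 70 54
f 69 51 71
f 69 71 70
f 70 71 72
f 70 72 54
f 71 51 73
f 71 73 72
f 72 73 74
f 72 74 54
f 73 51 52
f 73 52 74
f 74 52 53
f 74 53 54
f 76 75 78
f 76 78 77
f 78 75 79
f 78 79 77
f 79 75 80
f 79 80 77
f 80 75 81
f 80 81 77
f 81 75 82
f 81 82 77
f 82 75 83
f 82 83 77
f 83 75 84
f 83 84 77
f 84 75 85
f 84 85 77
f 85 75 86
f 85 86 77
f 86 75 87
f 86 87 77
f 87 75 88
f 87 88 77
f 88 75 89
f 88 89 77
f 89 75 90
f 89 90 77
f 90 75 91
f 90 91 77
f 91 75 76
f 91 76 77



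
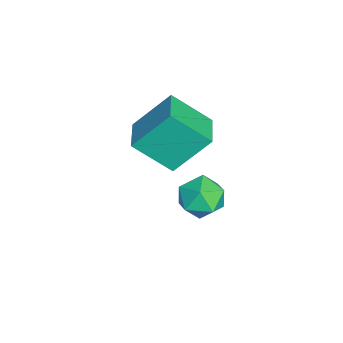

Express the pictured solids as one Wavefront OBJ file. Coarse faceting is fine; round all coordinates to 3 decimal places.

v -2.797 -0.213 -5.09
v -2.85 -1.563 -3.917
v -3.065 1.027 -3.675
v -3.118 -0.324 -2.502
v -1.442 -0.116 -4.918
v -1.495 -1.467 -3.745
v -1.71 1.123 -3.503
v -1.763 -0.227 -2.33
v 1.048 1.025 -2.502
v 1.49 1.7 -2.776
v 1.43 0.32 -3.624
v 1.872 0.995 -3.898
v 2.135 0.563 -3.213
v 1.9 0.998 -2.52
v 1.02 1.022 -3.88
v 0.785 1.457 -3.187
v 1.473 1.698 -3.628
v 2.162 1.414 -3.215
v 0.758 0.606 -3.185
v 1.447 0.322 -2.772
f 2 4 1
f 5 2 1
f 1 4 3
f 3 5 1
f 2 8 4
f 6 2 5
f 6 8 2
f 4 8 3
f 7 5 3
f 3 8 7
f 7 6 5
f 8 6 7
f 9 20 14
f 9 14 10
f 9 10 16
f 9 16 19
f 9 19 20
f 10 14 18
f 14 20 13
f 20 19 11
f 19 16 15
f 16 10 17
f 12 18 13
f 12 13 11
f 12 11 15
f 12 15 17
f 12 17 18
f 13 18 14
f 11 13 20
f 15 11 19
f 17 15 16
f 18 17 10



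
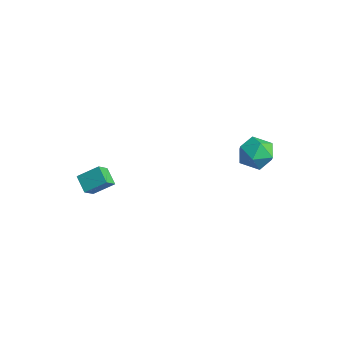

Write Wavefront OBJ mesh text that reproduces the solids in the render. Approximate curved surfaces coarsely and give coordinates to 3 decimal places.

v -4.294 -4.04 -1.733
v -3.907 -4.849 -0.935
v -3.655 -2.905 -0.893
v -3.269 -3.714 -0.095
v -3.211 -4.166 -2.385
v -2.825 -4.975 -1.587
v -2.573 -3.031 -1.545
v -2.186 -3.84 -0.747
v 2.208 4.84 1.977
v 3.208 4.152 1.675
v 0.992 3.368 1.305
v 1.992 2.68 1.003
v 1.717 2.89 2.205
v 2.469 3.799 2.621
v 1.731 3.721 0.359
v 2.483 4.63 0.775
v 2.913 3.46 0.675
v 2.905 2.946 1.816
v 1.295 4.574 1.164
v 1.287 4.06 2.305
f 2 4 1
f 5 2 1
f 1 4 3
f 3 5 1
f 2 8 4
f 6 2 5
f 6 8 2
f 4 8 3
f 7 5 3
f 3 8 7
f 7 6 5
f 8 6 7
f 9 20 14
f 9 14 10
f 9 10 16
f 9 16 19
f 9 19 20
f 10 14 18
f 14 20 13
f 20 19 11
f 19 16 15
f 16 10 17
f 12 18 13
f 12 13 11
f 12 11 15
f 12 15 17
f 12 17 18
f 13 18 14
f 11 13 20
f 15 11 19
f 17 15 16
f 18 17 10



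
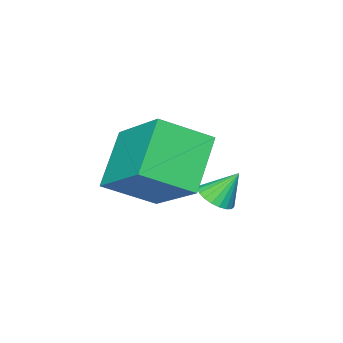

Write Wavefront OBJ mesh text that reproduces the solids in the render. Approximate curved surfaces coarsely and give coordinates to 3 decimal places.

v 1.273 -0.356 -2.385
v 1.778 -0.268 -2.185
v 0.867 0.036 -1.535
v 1.735 -0.072 -2.295
v 1.613 0.075 -2.421
v 1.432 0.147 -2.541
v 1.224 0.132 -2.633
v 1.024 0.033 -2.683
v 0.867 -0.133 -2.682
v 0.78 -0.338 -2.629
v 0.779 -0.546 -2.533
v 0.863 -0.721 -2.413
v 1.018 -0.833 -2.287
v 1.217 -0.862 -2.178
v 1.426 -0.804 -2.105
v 1.608 -0.668 -2.081
v 1.733 -0.479 -2.109
v 2.039 -1.029 -0.681
v 3.145 -1.816 0.068
v 2.422 0.701 0.571
v 3.528 -0.085 1.32
v 3.232 -0.455 -1.84
v 4.338 -1.241 -1.091
v 3.615 1.276 -0.588
v 4.721 0.489 0.161
f 2 1 4
f 2 4 3
f 4 1 5
f 4 5 3
f 5 1 6
f 5 6 3
f 6 1 7
f 6 7 3
f 7 1 8
f 7 8 3
f 8 1 9
f 8 9 3
f 9 1 10
f 9 10 3
f 10 1 11
f 10 11 3
f 11 1 12
f 11 12 3
f 12 1 13
f 12 13 3
f 13 1 14
f 13 14 3
f 14 1 15
f 14 15 3
f 15 1 16
f 15 16 3
f 16 1 17
f 16 17 3
f 17 1 2
f 17 2 3
f 19 21 18
f 22 19 18
f 18 21 20
f 20 22 18
f 19 25 21
f 23 19 22
f 23 25 19
f 21 25 20
f 24 22 20
f 20 25 24
f 24 23 22
f 25 23 24



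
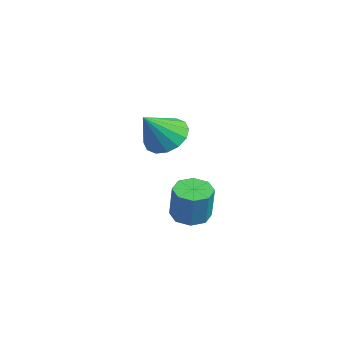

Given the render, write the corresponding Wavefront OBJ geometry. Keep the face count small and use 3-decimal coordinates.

v 2.788 -2.777 0.638
v 3.641 -3.034 0.161
v 3.212 -3.863 1.982
v 3.769 -2.621 0.455
v 3.635 -2.249 0.797
v 3.274 -2.019 1.097
v 2.782 -1.992 1.274
v 2.292 -2.175 1.28
v 1.936 -2.519 1.114
v 1.807 -2.933 0.82
v 1.942 -3.304 0.478
v 2.303 -3.534 0.178
v 2.795 -3.561 0.002
v 3.284 -3.378 -0.005
v 1.903 -1.431 -4.356
v 2.671 -1.711 -4.589
v 3.145 -1.768 -2.958
v 2.377 -1.489 -2.724
v 2.641 -1.062 -4.558
v 3.116 -1.119 -2.926
v 2.179 -0.629 -4.408
v 2.653 -0.686 -2.777
v 1.555 -0.667 -4.228
v 2.029 -0.724 -2.596
v 1.135 -1.152 -4.122
v 1.609 -1.209 -2.491
v 1.164 -1.801 -4.154
v 1.639 -1.858 -2.522
v 1.627 -2.234 -4.303
v 2.101 -2.291 -2.672
v 2.251 -2.196 -4.484
v 2.725 -2.253 -2.852
f 2 1 4
f 2 4 3
f 4 1 5
f 4 5 3
f 5 1 6
f 5 6 3
f 6 1 7
f 6 7 3
f 7 1 8
f 7 8 3
f 8 1 9
f 8 9 3
f 9 1 10
f 9 10 3
f 10 1 11
f 10 11 3
f 11 1 12
f 11 12 3
f 12 1 13
f 12 13 3
f 13 1 14
f 13 14 3
f 14 1 2
f 14 2 3
f 16 15 19
f 16 19 17
f 17 19 20
f 17 20 18
f 19 15 21
f 19 21 20
f 20 21 22
f 20 22 18
f 21 15 23
f 21 23 22
f 22 23 24
f 22 24 18
f 23 15 25
f 23 25 24
f 24 25 26
f 24 26 18
f 25 15 27
f 25 27 26
f 26 27 28
f 26 28 18
f 27 15 29
f 27 29 28
f 28 29 30
f 28 30 18
f 29 15 31
f 29 31 30
f 30 31 32
f 30 32 18
f 31 15 16
f 31 16 32
f 32 16 17
f 32 17 18



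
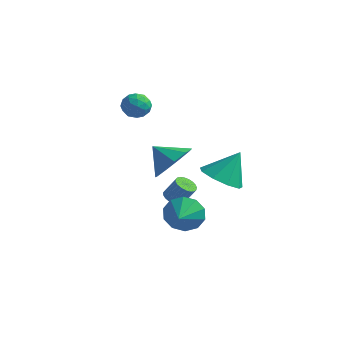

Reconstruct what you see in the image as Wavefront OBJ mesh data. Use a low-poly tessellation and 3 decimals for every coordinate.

v 1.797 1.408 -1.556
v 2.125 1.794 -0.801
v 2.223 0.432 -1.244
v 1.608 1.604 -0.688
v 1.163 1.339 -0.907
v 0.96 1.1 -1.374
v 1.076 0.979 -1.911
v 1.468 1.022 -2.312
v 1.985 1.212 -2.425
v 2.43 1.477 -2.206
v 2.633 1.715 -1.739
v 2.517 1.837 -1.202
v 3.23 1.949 0.777
v 3.986 1.306 0.899
v 3.65 2.691 2.083
v 4.192 1.843 0.527
v 3.948 2.429 0.273
v 3.368 2.79 0.254
v 2.723 2.758 0.48
v 2.315 2.347 0.845
v 2.336 1.75 1.178
v 2.774 1.246 1.323
v 3.426 1.071 1.213
v -0.637 1.957 4.301
v -0.363 1.637 3.763
v -1.577 2.103 3.737
v -1.303 1.783 3.199
v -1.45 1.432 3.767
v -0.869 1.342 4.115
v -1.071 2.398 3.385
v -0.49 2.308 3.733
v -0.632 1.909 3.196
v -0.866 1.312 3.433
v -1.074 2.428 4.067
v -1.308 1.831 4.304
v -0.418 1.784 4.081
v -1.522 1.956 3.419
v -1.609 1.75 3.752
v -1.448 1.562 3.436
v -0.715 1.611 4.289
v -0.554 1.422 3.972
v -1.193 1.302 3.975
v -1.386 2.318 3.528
v -1.225 2.129 3.211
v -0.492 2.178 4.064
v -0.331 1.99 3.748
v -0.747 2.438 3.525
v -0.415 1.756 3.432
v -0.967 1.842 3.101
v -0.83 2.203 3.21
v -0.489 2.15 3.415
v -0.553 1.405 3.571
v -1.105 1.491 3.24
v -1.191 1.285 3.573
v -0.85 1.232 3.778
v -0.71 1.565 3.238
v -0.835 2.249 4.26
v -1.387 2.335 3.929
v -1.09 2.508 3.722
v -0.749 2.455 3.927
v -0.973 1.898 4.399
v -1.525 1.984 4.068
v -1.451 1.59 4.085
v -1.11 1.537 4.29
v -1.23 2.175 4.262
v 0.102 3.008 -1.872
v 0.552 2.923 -2.117
v 1.069 3.106 -1.234
v 0.618 3.192 -0.988
v 0.525 3.136 -2.146
v 1.042 3.319 -1.262
v 0.425 3.326 -2.127
v 0.942 3.509 -1.243
v 0.269 3.462 -2.064
v 0.786 3.645 -1.18
v 0.084 3.519 -1.967
v 0.601 3.702 -1.084
v -0.098 3.488 -1.855
v 0.419 3.671 -0.971
v -0.245 3.374 -1.745
v 0.272 3.557 -0.861
v -0.333 3.197 -1.657
v 0.184 3.38 -0.773
v -0.345 2.987 -1.606
v 0.172 3.17 -0.723
v -0.28 2.781 -1.602
v 0.237 2.964 -0.718
v -0.149 2.614 -1.644
v 0.368 2.797 -0.76
v 0.025 2.516 -1.725
v 0.542 2.699 -0.841
v 0.213 2.502 -1.832
v 0.729 2.685 -0.948
v 0.381 2.576 -1.946
v 0.898 2.759 -1.062
v 0.501 2.725 -2.047
v 1.018 2.908 -1.163
v 1.999 0.404 1.923
v 2.539 -0.295 2.472
v 1.061 0.256 2.657
v 2.644 0.357 2.738
v 2.447 1.03 2.622
v 2.04 1.411 2.18
v 1.614 1.321 1.617
v 1.368 0.801 1.198
v 1.417 0.096 1.118
v 1.738 -0.465 1.415
v 2.181 -0.619 1.95
f 2 1 4
f 2 4 3
f 4 1 5
f 4 5 3
f 5 1 6
f 5 6 3
f 6 1 7
f 6 7 3
f 7 1 8
f 7 8 3
f 8 1 9
f 8 9 3
f 9 1 10
f 9 10 3
f 10 1 11
f 10 11 3
f 11 1 12
f 11 12 3
f 12 1 2
f 12 2 3
f 14 13 16
f 14 16 15
f 16 13 17
f 16 17 15
f 17 13 18
f 17 18 15
f 18 13 19
f 18 19 15
f 19 13 20
f 19 20 15
f 20 13 21
f 20 21 15
f 21 13 22
f 21 22 15
f 22 13 23
f 22 23 15
f 23 13 14
f 23 14 15
f 24 61 40
f 61 35 64
f 40 64 29
f 61 64 40
f 24 40 36
f 40 29 41
f 36 41 25
f 40 41 36
f 24 36 45
f 36 25 46
f 45 46 31
f 36 46 45
f 24 45 57
f 45 31 60
f 57 60 34
f 45 60 57
f 24 57 61
f 57 34 65
f 61 65 35
f 57 65 61
f 25 41 52
f 41 29 55
f 52 55 33
f 41 55 52
f 29 64 42
f 64 35 63
f 42 63 28
f 64 63 42
f 35 65 62
f 65 34 58
f 62 58 26
f 65 58 62
f 34 60 59
f 60 31 47
f 59 47 30
f 60 47 59
f 31 46 51
f 46 25 48
f 51 48 32
f 46 48 51
f 27 53 39
f 53 33 54
f 39 54 28
f 53 54 39
f 27 39 37
f 39 28 38
f 37 38 26
f 39 38 37
f 27 37 44
f 37 26 43
f 44 43 30
f 37 43 44
f 27 44 49
f 44 30 50
f 49 50 32
f 44 50 49
f 27 49 53
f 49 32 56
f 53 56 33
f 49 56 53
f 28 54 42
f 54 33 55
f 42 55 29
f 54 55 42
f 26 38 62
f 38 28 63
f 62 63 35
f 38 63 62
f 30 43 59
f 43 26 58
f 59 58 34
f 43 58 59
f 32 50 51
f 50 30 47
f 51 47 31
f 50 47 51
f 33 56 52
f 56 32 48
f 52 48 25
f 56 48 52
f 67 66 70
f 67 70 68
f 68 70 71
f 68 71 69
f 70 66 72
f 70 72 71
f 71 72 73
f 71 73 69
f 72 66 74
f 72 74 73
f 73 74 75
f 73 75 69
f 74 66 76
f 74 76 75
f 75 76 77
f 75 77 69
f 76 66 78
f 76 78 77
f 77 78 79
f 77 79 69
f 78 66 80
f 78 80 79
f 79 80 81
f 79 81 69
f 80 66 82
f 80 82 81
f 81 82 83
f 81 83 69
f 82 66 84
f 82 84 83
f 83 84 85
f 83 85 69
f 84 66 86
f 84 86 85
f 85 86 87
f 85 87 69
f 86 66 88
f 86 88 87
f 87 88 89
f 87 89 69
f 88 66 90
f 88 90 89
f 89 90 91
f 89 91 69
f 90 66 92
f 90 92 91
f 91 92 93
f 91 93 69
f 92 66 94
f 92 94 93
f 93 94 95
f 93 95 69
f 94 66 96
f 94 96 95
f 95 96 97
f 95 97 69
f 96 66 67
f 96 67 97
f 97 67 68
f 97 68 69
f 99 98 101
f 99 101 100
f 101 98 102
f 101 102 100
f 102 98 103
f 102 103 100
f 103 98 104
f 103 104 100
f 104 98 105
f 104 105 100
f 105 98 106
f 105 106 100
f 106 98 107
f 106 107 100
f 107 98 108
f 107 108 100
f 108 98 99
f 108 99 100



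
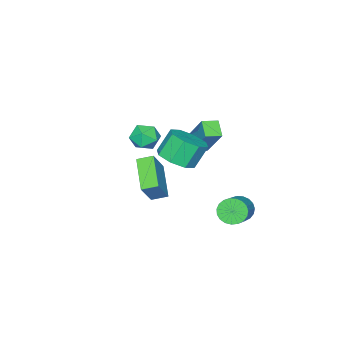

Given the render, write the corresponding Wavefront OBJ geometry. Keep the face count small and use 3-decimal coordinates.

v 3.423 -0.097 3.295
v 4.185 -0.465 3.809
v 3.518 -0.211 4.979
v 2.757 0.157 4.465
v 4.252 0.28 3.686
v 3.585 0.533 4.855
v 3.833 0.804 3.333
v 3.166 1.057 4.503
v 3.174 0.8 2.959
v 2.507 1.054 4.128
v 2.662 0.271 2.781
v 1.995 0.525 3.951
v 2.595 -0.473 2.905
v 1.928 -0.22 4.074
v 3.014 -0.997 3.257
v 2.347 -0.744 4.427
v 3.673 -0.994 3.632
v 3.006 -0.74 4.801
v 2.339 -2.141 3.094
v 2.766 -2.685 3.555
v 1.814 -3.155 2.385
v 2.241 -3.699 2.846
v 1.615 -3.27 3.183
v 1.939 -2.643 3.621
v 2.641 -3.197 2.319
v 2.965 -2.57 2.757
v 2.953 -3.337 3.076
v 2.318 -3.382 3.61
v 2.262 -2.458 2.33
v 1.627 -2.503 2.864
v -0.248 -5.062 -1.706
v -0.762 -4.4 -1.435
v 0.923 -3.752 -2.683
v 0.409 -3.091 -2.412
v 0.691 -4.889 -0.348
v 0.177 -4.228 -0.077
v 1.862 -3.58 -1.325
v 1.348 -2.918 -1.054
v 0.855 -1.542 2.882
v 1.235 -0.371 4.621
v 0.158 -1.113 2.746
v 0.538 0.058 4.484
v 1.342 -0.918 2.356
v 1.722 0.253 4.094
v 0.645 -0.489 2.219
v 1.025 0.682 3.958
v -0.676 0.429 -2.264
v -0.346 0.652 -2.912
v 1.005 1.293 -2.003
v 0.676 1.071 -1.356
v -0.518 0.906 -2.835
v 0.833 1.547 -1.927
v -0.717 1.077 -2.659
v 0.634 1.718 -1.751
v -0.909 1.137 -2.416
v 0.442 1.778 -1.507
v -1.061 1.074 -2.146
v 0.29 1.715 -1.237
v -1.146 0.899 -1.896
v 0.205 1.541 -0.988
v -1.15 0.644 -1.71
v 0.202 1.285 -0.802
v -1.072 0.351 -1.62
v 0.28 0.992 -0.712
v -0.925 0.072 -1.641
v 0.427 0.713 -0.733
v -0.735 -0.145 -1.77
v 0.616 0.496 -0.862
v -0.535 -0.263 -1.985
v 0.816 0.378 -1.076
v -0.359 -0.261 -2.247
v 0.992 0.38 -1.339
v -0.238 -0.14 -2.513
v 1.113 0.501 -1.605
v -0.193 0.08 -2.735
v 1.158 0.721 -1.827
v -0.231 0.36 -2.877
v 1.12 1.001 -1.968
f 2 1 5
f 2 5 3
f 3 5 6
f 3 6 4
f 5 1 7
f 5 7 6
f 6 7 8
f 6 8 4
f 7 1 9
f 7 9 8
f 8 9 10
f 8 10 4
f 9 1 11
f 9 11 10
f 10 11 12
f 10 12 4
f 11 1 13
f 11 13 12
f 12 13 14
f 12 14 4
f 13 1 15
f 13 15 14
f 14 15 16
f 14 16 4
f 15 1 17
f 15 17 16
f 16 17 18
f 16 18 4
f 17 1 2
f 17 2 18
f 18 2 3
f 18 3 4
f 19 30 24
f 19 24 20
f 19 20 26
f 19 26 29
f 19 29 30
f 20 24 28
f 24 30 23
f 30 29 21
f 29 26 25
f 26 20 27
f 22 28 23
f 22 23 21
f 22 21 25
f 22 25 27
f 22 27 28
f 23 28 24
f 21 23 30
f 25 21 29
f 27 25 26
f 28 27 20
f 32 34 31
f 35 32 31
f 31 34 33
f 33 35 31
f 32 38 34
f 36 32 35
f 36 38 32
f 34 38 33
f 37 35 33
f 33 38 37
f 37 36 35
f 38 36 37
f 40 42 39
f 43 40 39
f 39 42 41
f 41 43 39
f 40 46 42
f 44 40 43
f 44 46 40
f 42 46 41
f 45 43 41
f 41 46 45
f 45 44 43
f 46 44 45
f 48 47 51
f 48 51 49
f 49 51 52
f 49 52 50
f 51 47 53
f 51 53 52
f 52 53 54
f 52 54 50
f 53 47 55
f 53 55 54
f 54 55 56
f 54 56 50
f 55 47 57
f 55 57 56
f 56 57 58
f 56 58 50
f 57 47 59
f 57 59 58
f 58 59 60
f 58 60 50
f 59 47 61
f 59 61 60
f 60 61 62
f 60 62 50
f 61 47 63
f 61 63 62
f 62 63 64
f 62 64 50
f 63 47 65
f 63 65 64
f 64 65 66
f 64 66 50
f 65 47 67
f 65 67 66
f 66 67 68
f 66 68 50
f 67 47 69
f 67 69 68
f 68 69 70
f 68 70 50
f 69 47 71
f 69 71 70
f 70 71 72
f 70 72 50
f 71 47 73
f 71 73 72
f 72 73 74
f 72 74 50
f 73 47 75
f 73 75 74
f 74 75 76
f 74 76 50
f 75 47 77
f 75 77 76
f 76 77 78
f 76 78 50
f 77 47 48
f 77 48 78
f 78 48 49
f 78 49 50



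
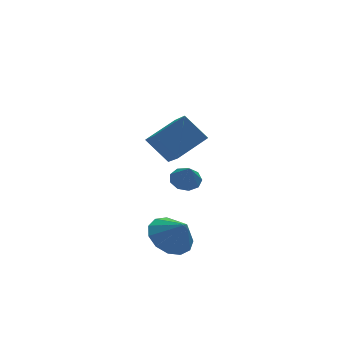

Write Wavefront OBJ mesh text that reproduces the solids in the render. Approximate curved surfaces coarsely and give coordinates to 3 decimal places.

v 0.239 -2.365 -3.071
v 1.113 -2.344 -3.493
v 0.681 -2.995 -2.189
v 1.088 -1.906 -3.167
v 0.794 -1.613 -2.811
v 0.324 -1.559 -2.538
v -0.173 -1.761 -2.433
v -0.539 -2.155 -2.531
v -0.658 -2.615 -2.801
v -0.492 -2.996 -3.156
v -0.094 -3.177 -3.484
v 0.41 -3.1 -3.681
v 0.86 -2.789 -3.684
v 2.063 1.908 -2.508
v 2.641 2.153 -2.337
v 2.057 1.312 -1.632
v 2.314 2.403 -2.169
v 1.87 2.422 -2.16
v 1.517 2.201 -2.313
v 1.419 1.842 -2.558
v 1.623 1.515 -2.779
v 2.033 1.372 -2.874
v 2.457 1.479 -2.797
v 2.698 1.788 -2.585
v -0.205 -1.806 1.908
v 1.065 -1.354 2.566
v -0.233 -0.651 1.171
v 1.037 -0.2 1.829
v 0.503 -2.4 0.951
v 1.773 -1.949 1.609
v 0.475 -1.246 0.214
v 1.745 -0.794 0.872
f 2 1 4
f 2 4 3
f 4 1 5
f 4 5 3
f 5 1 6
f 5 6 3
f 6 1 7
f 6 7 3
f 7 1 8
f 7 8 3
f 8 1 9
f 8 9 3
f 9 1 10
f 9 10 3
f 10 1 11
f 10 11 3
f 11 1 12
f 11 12 3
f 12 1 13
f 12 13 3
f 13 1 2
f 13 2 3
f 15 14 17
f 15 17 16
f 17 14 18
f 17 18 16
f 18 14 19
f 18 19 16
f 19 14 20
f 19 20 16
f 20 14 21
f 20 21 16
f 21 14 22
f 21 22 16
f 22 14 23
f 22 23 16
f 23 14 24
f 23 24 16
f 24 14 15
f 24 15 16
f 26 28 25
f 29 26 25
f 25 28 27
f 27 29 25
f 26 32 28
f 30 26 29
f 30 32 26
f 28 32 27
f 31 29 27
f 27 32 31
f 31 30 29
f 32 30 31



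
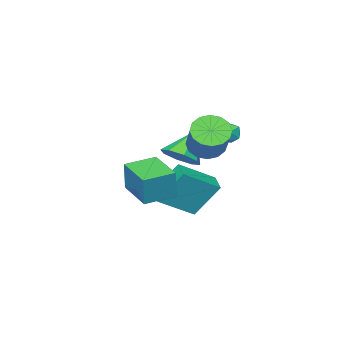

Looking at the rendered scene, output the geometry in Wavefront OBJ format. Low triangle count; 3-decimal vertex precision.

v 2.196 0.166 -1.914
v 2.41 0.339 -0.358
v 2.729 1.969 -2.187
v 2.943 2.142 -0.631
v 3.697 -0.302 -2.069
v 3.911 -0.129 -0.513
v 4.23 1.501 -2.342
v 4.444 1.674 -0.786
v -1.477 -1.5 -5.184
v 0.202 -2.26 -4.038
v -2.288 -0.597 -3.396
v -0.609 -1.357 -2.251
v -0.931 -0.603 -5.389
v 0.748 -1.363 -4.244
v -1.742 0.3 -3.602
v -0.063 -0.46 -2.456
v -2.547 0.727 -0.192
v -2.252 0.956 0.38
v -1.628 0.164 -0.44
v -1.333 0.393 0.132
v -1.85 -0.052 0.169
v -2.418 0.296 0.323
v -1.462 0.824 -0.383
v -2.03 1.172 -0.229
v -1.581 1.016 0.262
v -1.821 0.475 0.603
v -2.059 0.645 -0.663
v -2.299 0.104 -0.322
v 0.087 1.179 0.041
v 0.814 0.584 0.062
v 1.821 1.865 1.54
v 1.093 2.461 1.519
v 0.922 0.903 -0.289
v 1.929 2.185 1.189
v 0.807 1.297 -0.551
v 1.814 2.578 0.927
v 0.498 1.658 -0.655
v 1.505 2.94 0.823
v 0.08 1.892 -0.572
v 1.087 3.173 0.906
v -0.337 1.934 -0.325
v 0.67 3.216 1.153
v -0.641 1.775 0.02
v 0.366 3.056 1.498
v -0.749 1.455 0.371
v 0.258 2.737 1.849
v -0.634 1.062 0.633
v 0.373 2.343 2.111
v -0.325 0.7 0.737
v 0.682 1.982 2.215
v 0.093 0.467 0.654
v 1.1 1.748 2.132
v 0.51 0.424 0.407
v 1.517 1.706 1.885
v -1.617 -2.264 -2.369
v -1.126 -1.497 -1.847
v -2.843 -2.416 -0.991
v -1.704 -1.218 -2.331
v -2.232 -1.552 -2.837
v -2.399 -2.303 -3.069
v -2.109 -3.031 -2.891
v -1.531 -3.31 -2.407
v -1.003 -2.976 -1.901
v -0.835 -2.225 -1.669
f 2 4 1
f 5 2 1
f 1 4 3
f 3 5 1
f 2 8 4
f 6 2 5
f 6 8 2
f 4 8 3
f 7 5 3
f 3 8 7
f 7 6 5
f 8 6 7
f 10 12 9
f 13 10 9
f 9 12 11
f 11 13 9
f 10 16 12
f 14 10 13
f 14 16 10
f 12 16 11
f 15 13 11
f 11 16 15
f 15 14 13
f 16 14 15
f 17 28 22
f 17 22 18
f 17 18 24
f 17 24 27
f 17 27 28
f 18 22 26
f 22 28 21
f 28 27 19
f 27 24 23
f 24 18 25
f 20 26 21
f 20 21 19
f 20 19 23
f 20 23 25
f 20 25 26
f 21 26 22
f 19 21 28
f 23 19 27
f 25 23 24
f 26 25 18
f 30 29 33
f 30 33 31
f 31 33 34
f 31 34 32
f 33 29 35
f 33 35 34
f 34 35 36
f 34 36 32
f 35 29 37
f 35 37 36
f 36 37 38
f 36 38 32
f 37 29 39
f 37 39 38
f 38 39 40
f 38 40 32
f 39 29 41
f 39 41 40
f 40 41 42
f 40 42 32
f 41 29 43
f 41 43 42
f 42 43 44
f 42 44 32
f 43 29 45
f 43 45 44
f 44 45 46
f 44 46 32
f 45 29 47
f 45 47 46
f 46 47 48
f 46 48 32
f 47 29 49
f 47 49 48
f 48 49 50
f 48 50 32
f 49 29 51
f 49 51 50
f 50 51 52
f 50 52 32
f 51 29 53
f 51 53 52
f 52 53 54
f 52 54 32
f 53 29 30
f 53 30 54
f 54 30 31
f 54 31 32
f 56 55 58
f 56 58 57
f 58 55 59
f 58 59 57
f 59 55 60
f 59 60 57
f 60 55 61
f 60 61 57
f 61 55 62
f 61 62 57
f 62 55 63
f 62 63 57
f 63 55 64
f 63 64 57
f 64 55 56
f 64 56 57

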